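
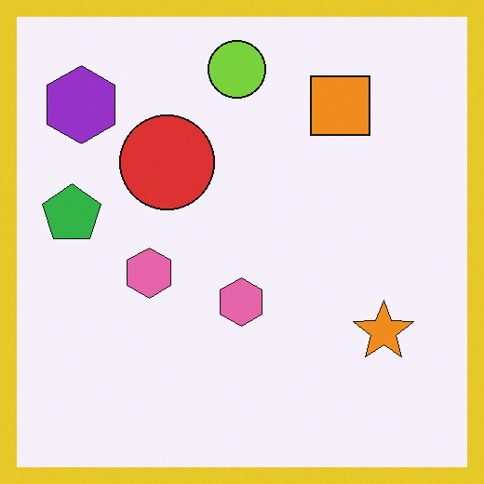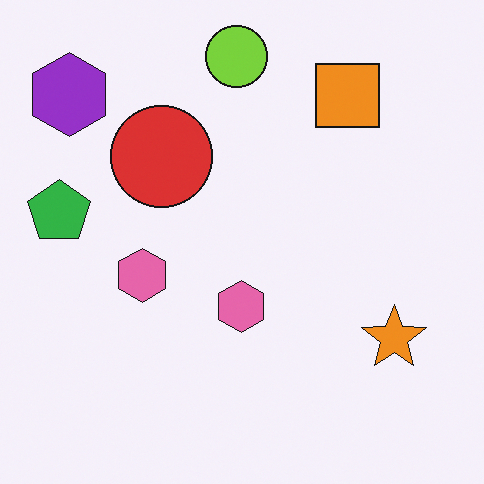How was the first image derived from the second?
The transformation is: framed with a yellow border.

A solid yellow frame runs around the edge of the first image, with the content slightly shrunk inside it.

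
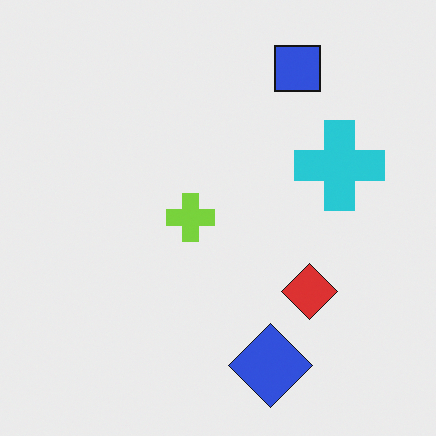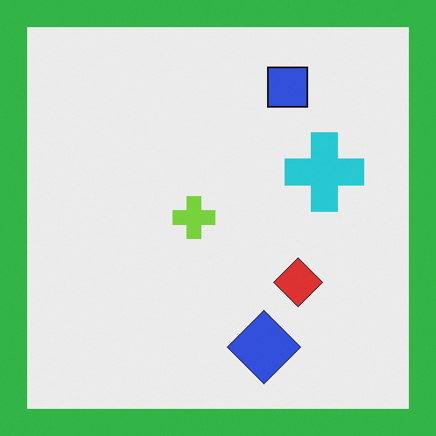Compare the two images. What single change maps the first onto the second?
It was framed with a green border.

A solid green frame runs around the edge of the second image, with the content slightly shrunk inside it.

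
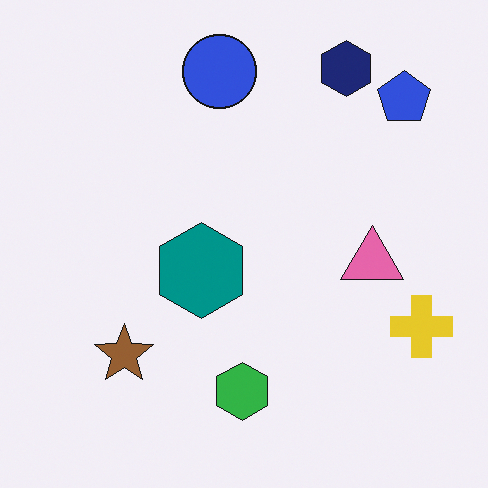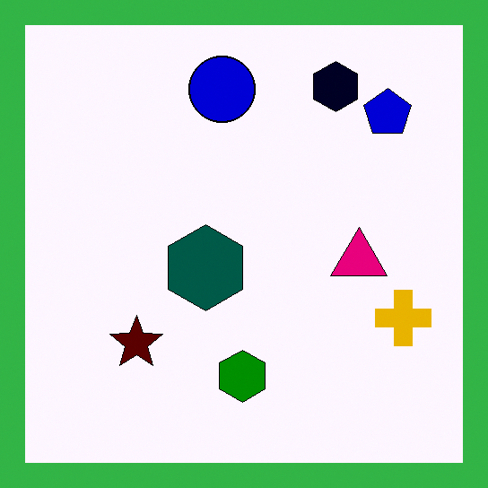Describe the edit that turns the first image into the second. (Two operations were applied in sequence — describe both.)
The transformation is: boosted in contrast, then framed with a green border.

Tones are pushed away from mid-grey across the whole image — a global contrast change. A solid green frame runs around the edge of the second image, with the content slightly shrunk inside it.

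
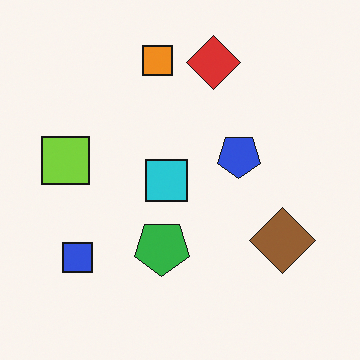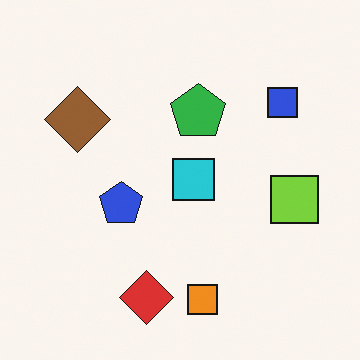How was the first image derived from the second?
This is the original image rotated 180°.

The blue square sits in the top-right of the second image and the bottom-left of the first — consistent with a whole-image 180° rotation.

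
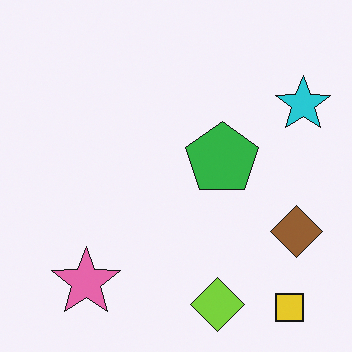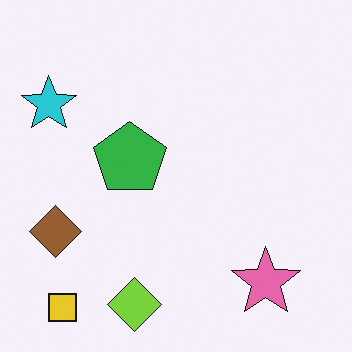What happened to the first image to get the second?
Flipped horizontally (left ↔ right).

The cyan star is in the top-right of the first image and the top-left of the second — shapes on opposite sides of the vertical midline have swapped in a mirror flip.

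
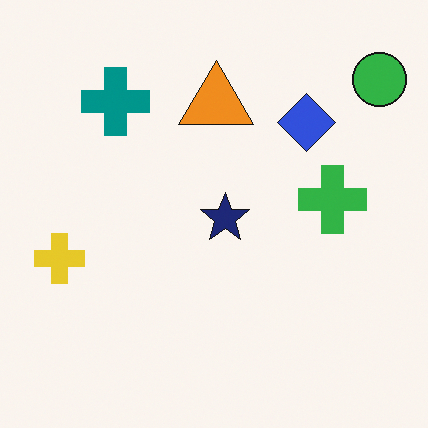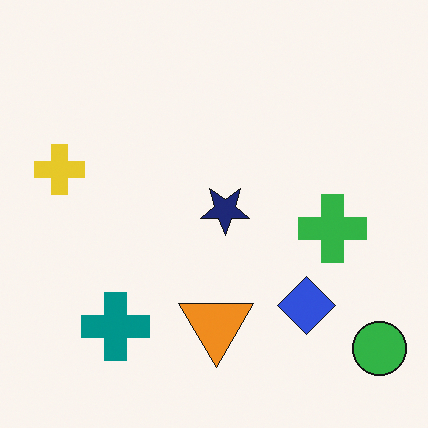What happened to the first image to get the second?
The transformation is: flipped vertically (top ↔ bottom).

The green circle is in the top-right of the first image and the bottom-right of the second — shapes on opposite sides of the horizontal midline have swapped in a mirror flip.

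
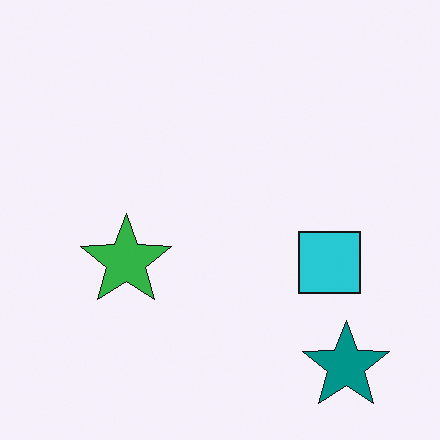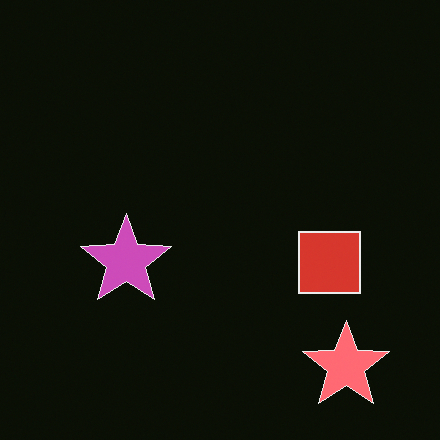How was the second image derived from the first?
The image was color-inverted (negative).

The light background has become dark and every shape's color is its complement — a photographic negative.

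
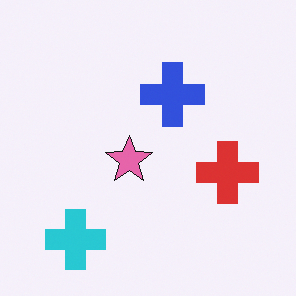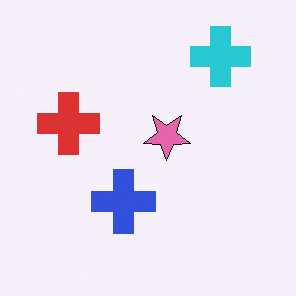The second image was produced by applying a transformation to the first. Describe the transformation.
It was rotated 180°.

The cyan cross sits in the bottom-left of the first image and the top-right of the second — consistent with a whole-image 180° rotation.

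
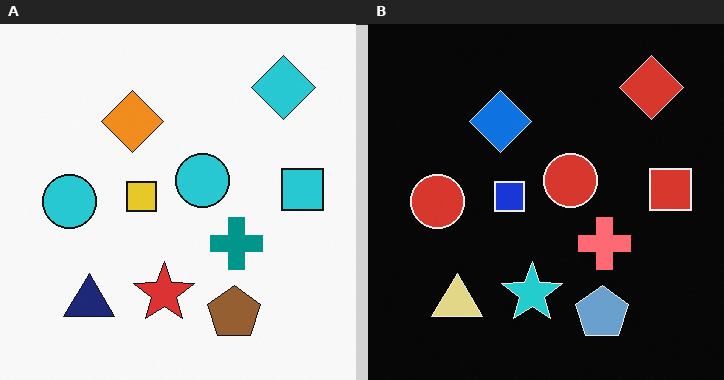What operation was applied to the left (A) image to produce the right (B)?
The right (B) image is the left (A) color-inverted (negative).

The light background has become dark and every shape's color is its complement — a photographic negative.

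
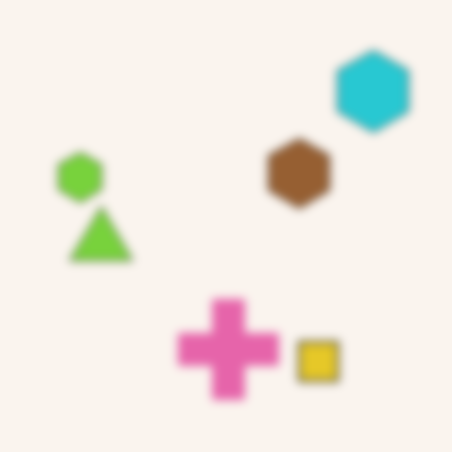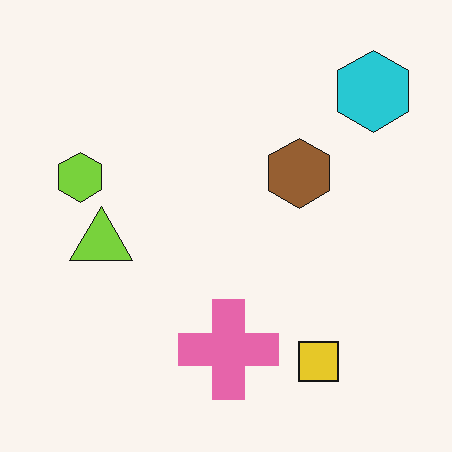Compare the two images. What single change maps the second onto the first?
The transformation is: moderately blurred.

Shape edges and outlines are uniformly softened across the whole image.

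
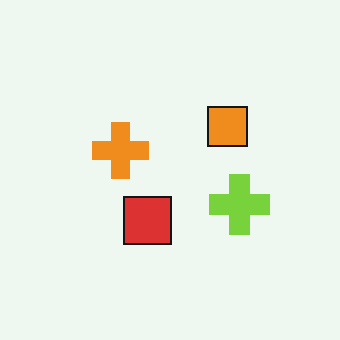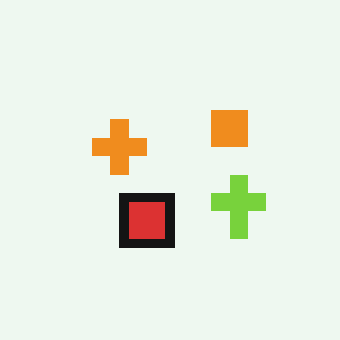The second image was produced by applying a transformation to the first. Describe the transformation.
Coarsely pixelated.

Shapes are reduced to large square blocks; fine edges and outlines are lost — a downscale-then-upscale (mosaic) effect.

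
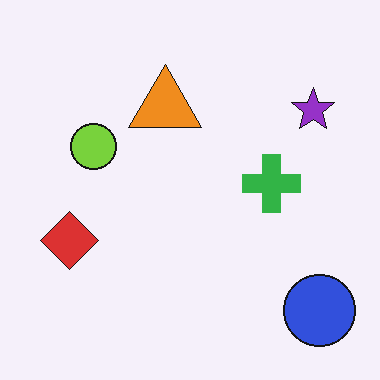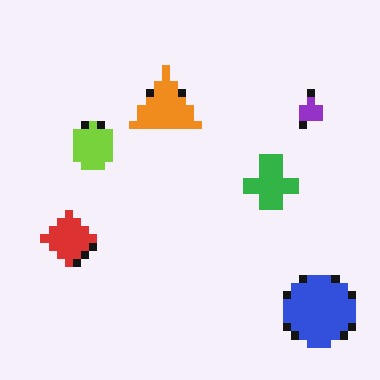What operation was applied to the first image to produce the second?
This is the original image pixelated into visible square blocks.

Shapes are reduced to large square blocks; fine edges and outlines are lost — a downscale-then-upscale (mosaic) effect.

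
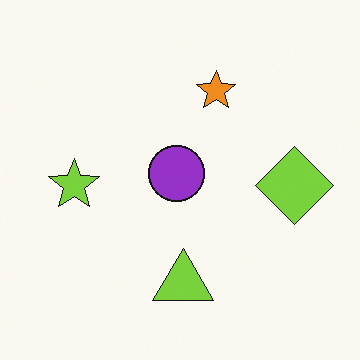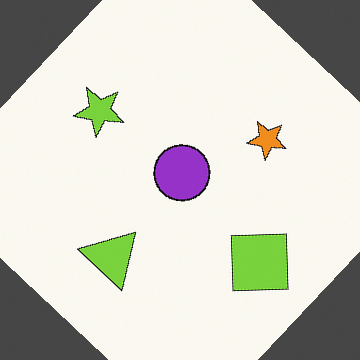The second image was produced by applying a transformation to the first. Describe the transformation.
The transformation is: rotated clockwise by a large amount — several tens of degrees.

Every shape is tilted by the same angle and the image corners show triangular fill wedges — a whole-image rotation by a non-right angle.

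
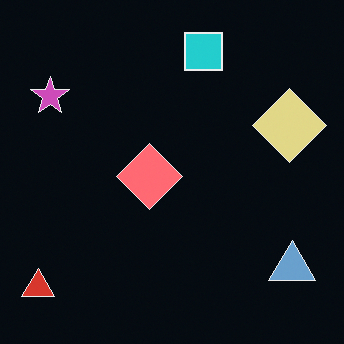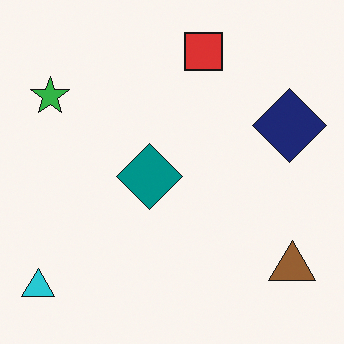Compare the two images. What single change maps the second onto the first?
This is the original image color-inverted (negative).

The light background has become dark and every shape's color is its complement — a photographic negative.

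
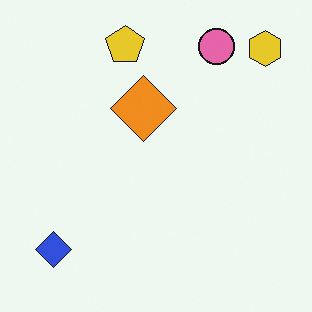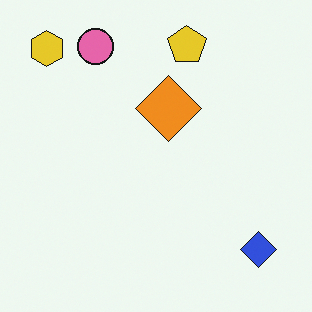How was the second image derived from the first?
The second image is the first flipped horizontally (left ↔ right).

The yellow hexagon is in the top-right of the first image and the top-left of the second — shapes on opposite sides of the vertical midline have swapped in a mirror flip.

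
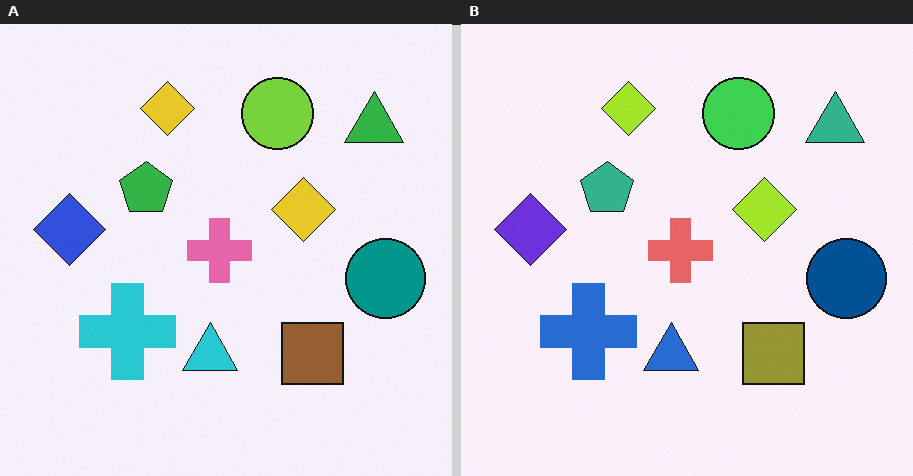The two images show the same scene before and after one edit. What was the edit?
Hue-shifted by a small amount.

Every shape's color has rotated by the same amount around the hue wheel — a uniform hue shift.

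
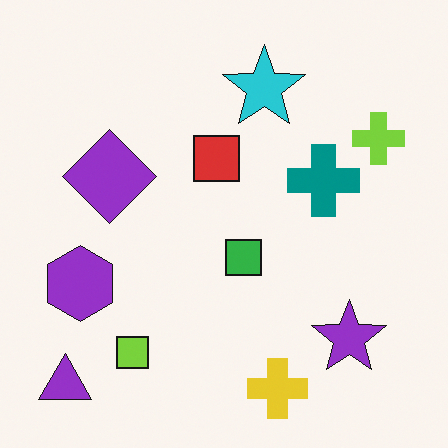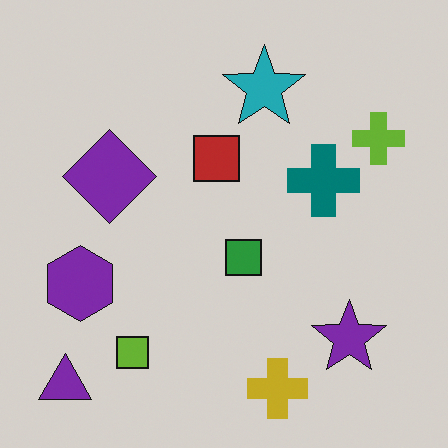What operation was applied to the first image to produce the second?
The second image is the first slightly darkened.

Every pixel — background and shapes alike — is uniformly darkened.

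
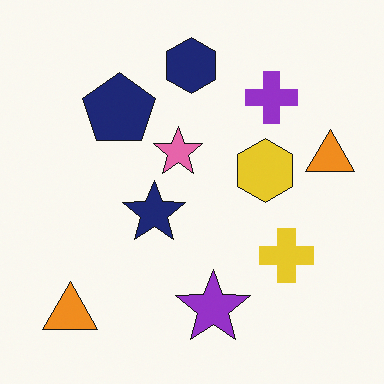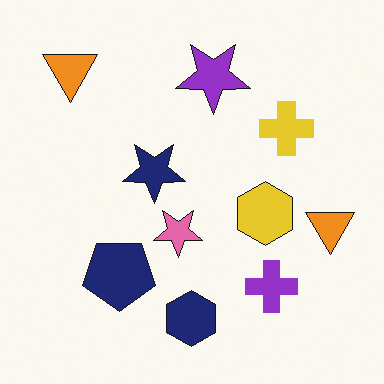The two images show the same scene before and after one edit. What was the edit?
The transformation is: flipped vertically (top ↔ bottom).

The navy hexagon is in the top of the first image and the bottom of the second — shapes on opposite sides of the horizontal midline have swapped in a mirror flip.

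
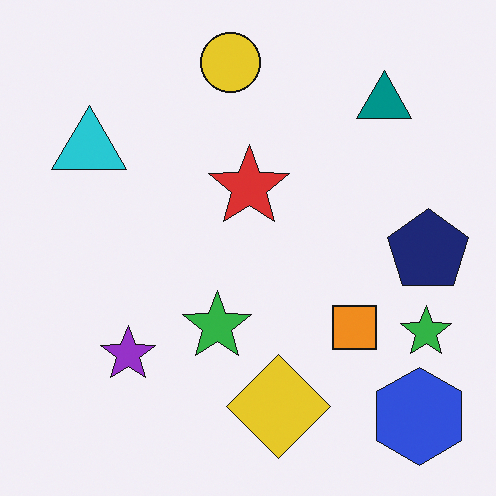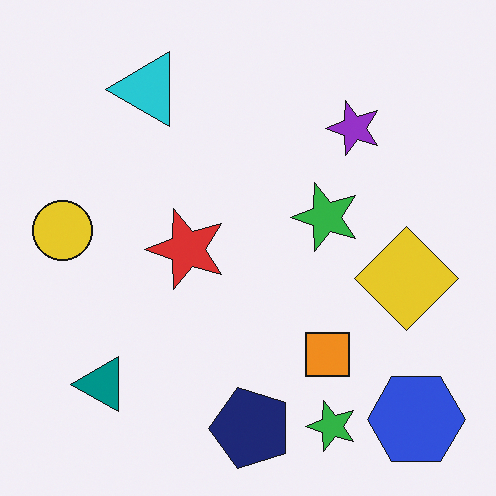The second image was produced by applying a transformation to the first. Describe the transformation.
Transposed (reflected across the top-left ↔ bottom-right diagonal).

Shapes have swapped their row and column positions — what was in the top-right is now in the bottom-left — a diagonal reflection.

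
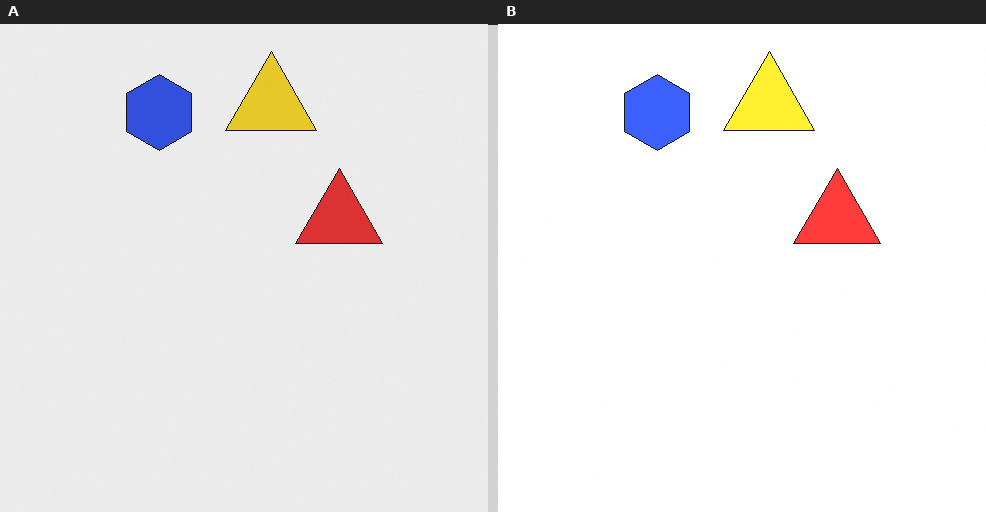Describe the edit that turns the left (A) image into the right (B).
The transformation is: slightly brightened.

Every pixel — background and shapes alike — is uniformly brightened.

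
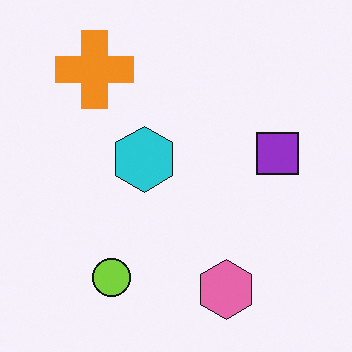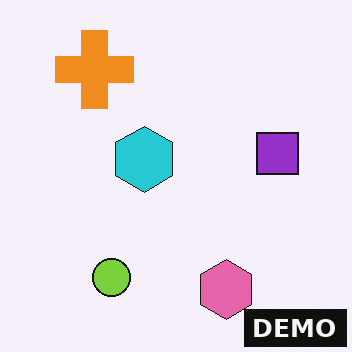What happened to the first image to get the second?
This is the original image watermarked with the text "DEMO" in the lower-right corner.

A dark label reading "DEMO" appears in the lower-right corner.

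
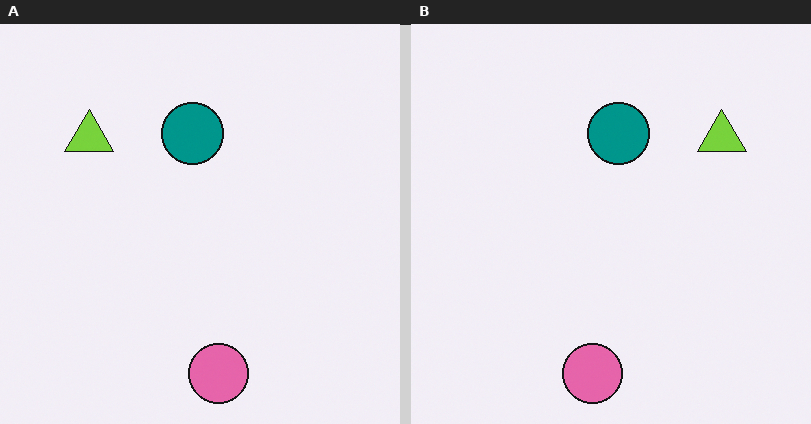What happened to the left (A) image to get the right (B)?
This is the original image flipped horizontally (left ↔ right).

The lime triangle is in the top-left of the left (A) image and the top-right of the right (B) — shapes on opposite sides of the vertical midline have swapped in a mirror flip.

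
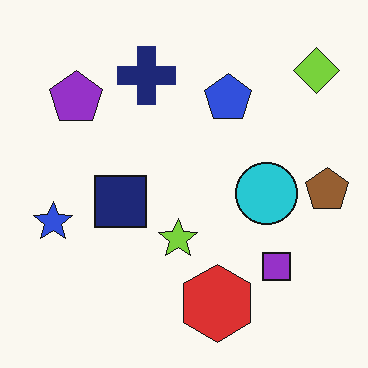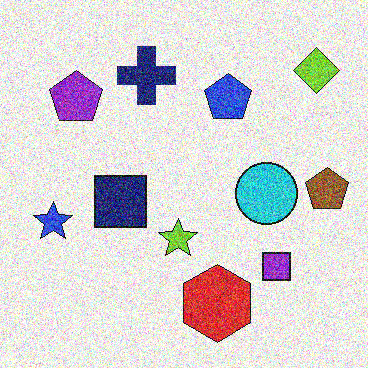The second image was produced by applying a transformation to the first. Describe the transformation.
The image was degraded with a thick layer of grain.

Random speckle covers the whole image, including the flat background.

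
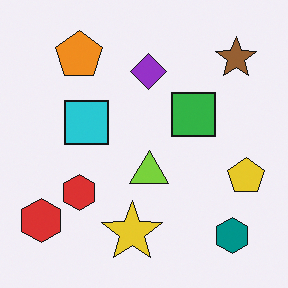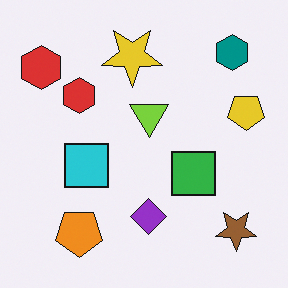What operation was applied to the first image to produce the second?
It was flipped vertically (top ↔ bottom).

The teal hexagon is in the bottom-right of the first image and the top-right of the second — shapes on opposite sides of the horizontal midline have swapped in a mirror flip.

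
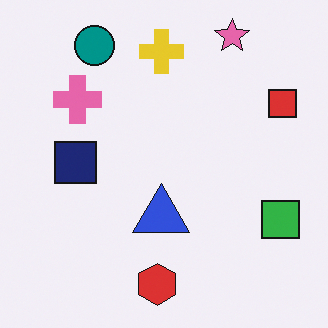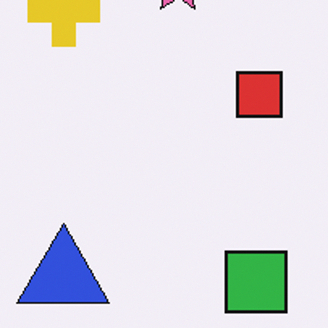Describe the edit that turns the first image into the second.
This is the original image cropped to a modestly smaller region and rescaled.

The visible shapes are larger and the field of view is narrower; shapes near the original edges may be partly or wholly outside the frame — a crop-and-rescale.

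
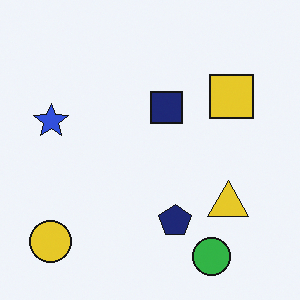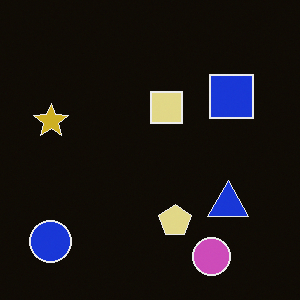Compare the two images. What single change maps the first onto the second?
The second image is the first color-inverted (negative).

The light background has become dark and every shape's color is its complement — a photographic negative.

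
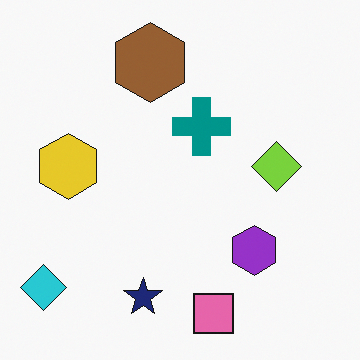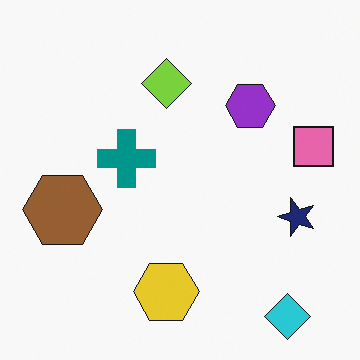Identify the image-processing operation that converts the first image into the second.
This is the original image rotated 90° counter-clockwise.

The cyan diamond sits in the bottom-left of the first image and the bottom-right of the second — consistent with a whole-image 90° counter-clockwise rotation.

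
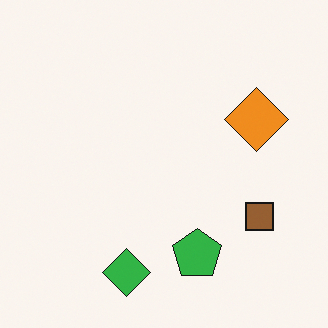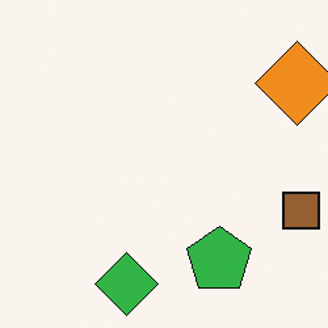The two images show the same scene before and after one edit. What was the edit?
The second image is the first cropped to a modestly smaller region and rescaled.

The visible shapes are larger and the field of view is narrower; shapes near the original edges may be partly or wholly outside the frame — a crop-and-rescale.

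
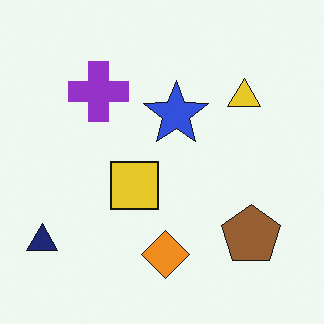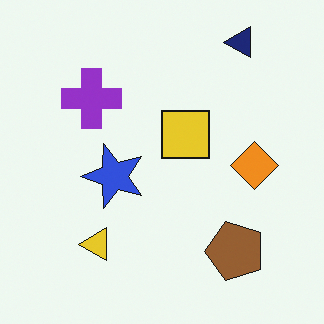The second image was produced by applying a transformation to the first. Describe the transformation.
This is the original image transposed (reflected across the top-left ↔ bottom-right diagonal).

Shapes have swapped their row and column positions — what was in the top-right is now in the bottom-left — a diagonal reflection.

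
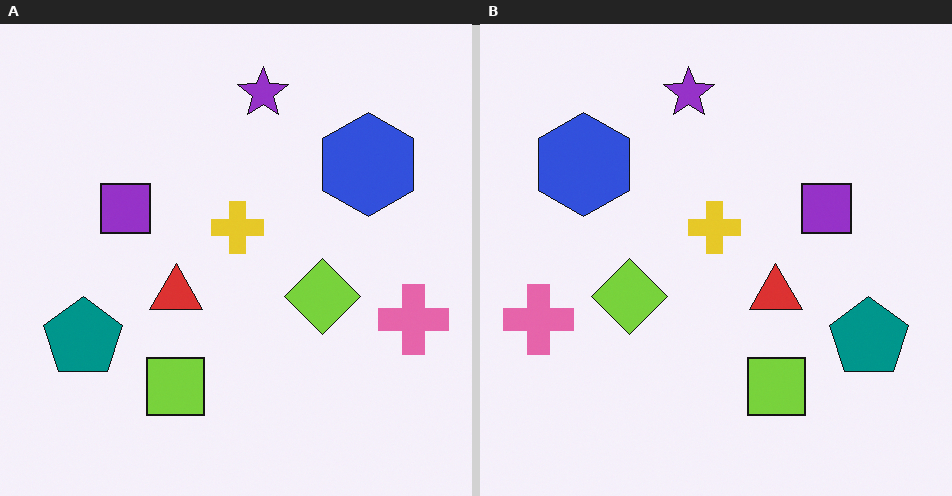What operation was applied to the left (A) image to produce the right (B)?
The right (B) image is the left (A) flipped horizontally (left ↔ right).

The pink cross is in the right of the left (A) image and the left of the right (B) — shapes on opposite sides of the vertical midline have swapped in a mirror flip.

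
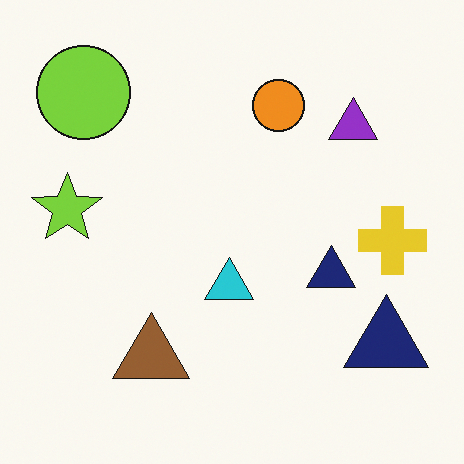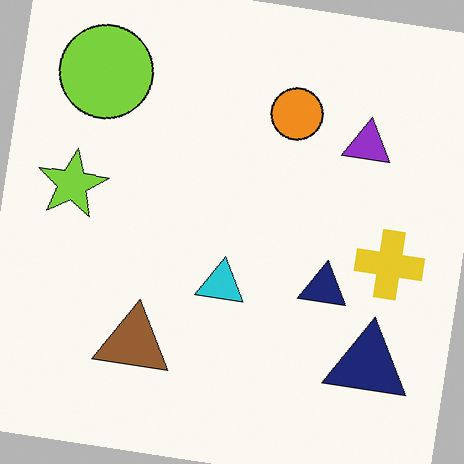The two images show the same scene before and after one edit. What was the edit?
The transformation is: rotated clockwise by a slight angle.

Every shape is tilted by the same angle and the image corners show triangular fill wedges — a whole-image rotation by a non-right angle.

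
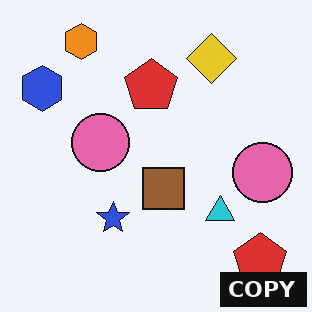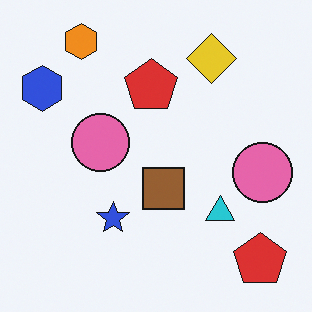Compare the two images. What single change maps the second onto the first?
This is the original image watermarked with the text "COPY" in the lower-right corner.

A dark label reading "COPY" appears in the lower-right corner.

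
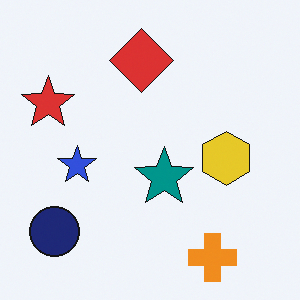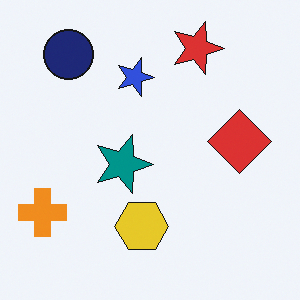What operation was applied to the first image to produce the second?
Rotated 90° clockwise.

The navy circle sits in the bottom-left of the first image and the top-left of the second — consistent with a whole-image 90° clockwise rotation.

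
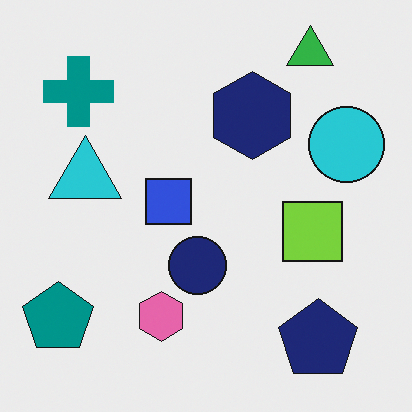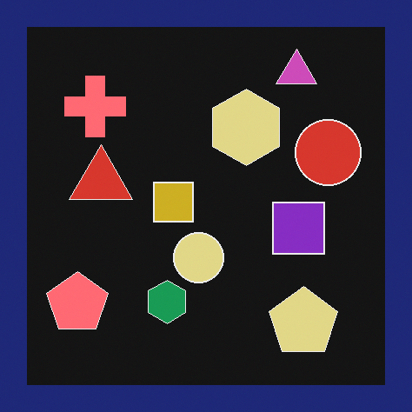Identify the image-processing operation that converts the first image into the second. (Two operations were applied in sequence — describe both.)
This is the original image color-inverted (negative), then framed with a navy border.

The light background has become dark and every shape's color is its complement — a photographic negative. A solid navy frame runs around the edge of the second image, with the content slightly shrunk inside it.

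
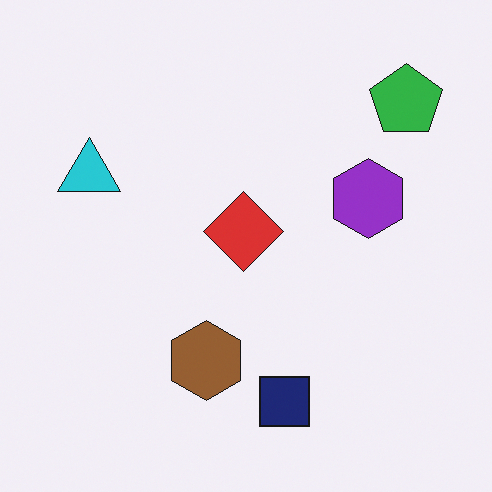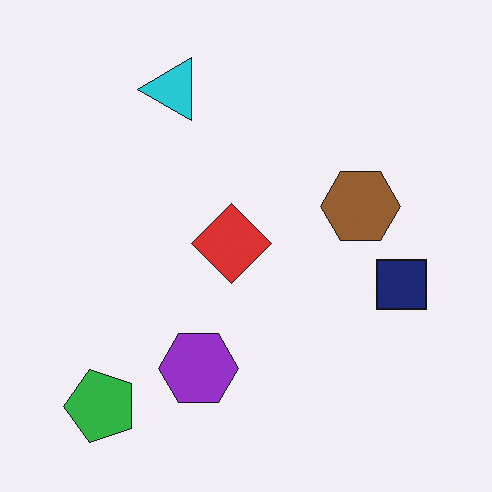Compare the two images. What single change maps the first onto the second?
The second image is the first transposed (reflected across the top-left ↔ bottom-right diagonal).

Shapes have swapped their row and column positions — what was in the top-right is now in the bottom-left — a diagonal reflection.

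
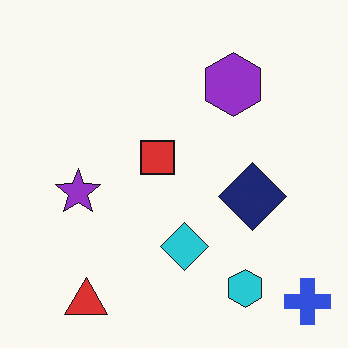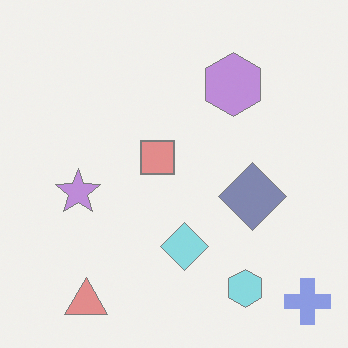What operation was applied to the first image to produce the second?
Washed out (contrast reduced).

Tones are pushed toward mid-grey across the whole image — a global contrast change.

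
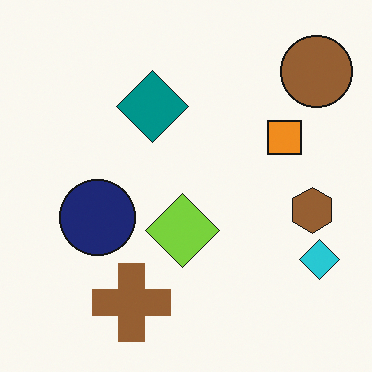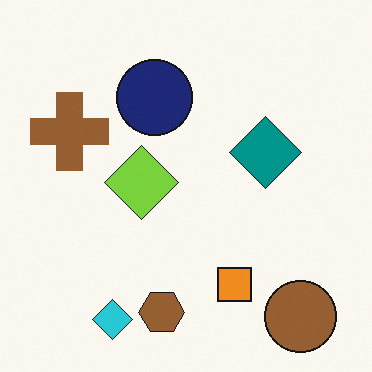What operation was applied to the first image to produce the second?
This is the original image rotated 90° clockwise.

The brown circle sits in the top-right of the first image and the bottom-right of the second — consistent with a whole-image 90° clockwise rotation.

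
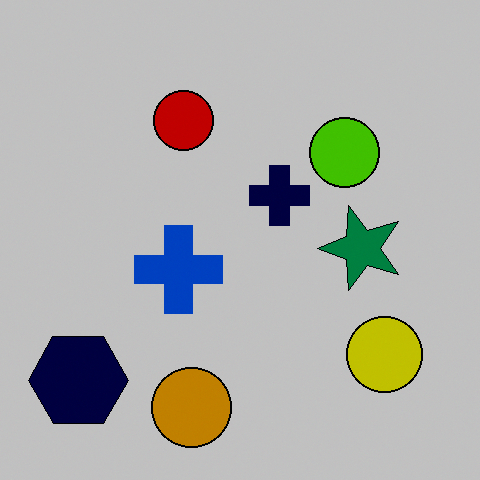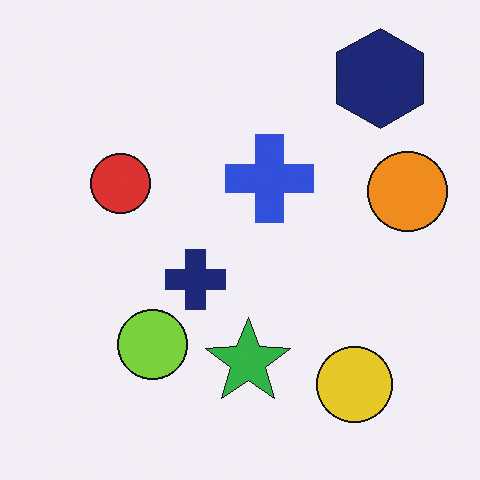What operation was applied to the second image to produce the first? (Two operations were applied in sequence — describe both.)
It was aggressively posterized, then transposed (reflected across the top-left ↔ bottom-right diagonal).

Each flat color has snapped to a coarser quantized level — most visibly, the near-white background has dropped to a flat grey. Shapes have swapped their row and column positions — what was in the top-right is now in the bottom-left — a diagonal reflection.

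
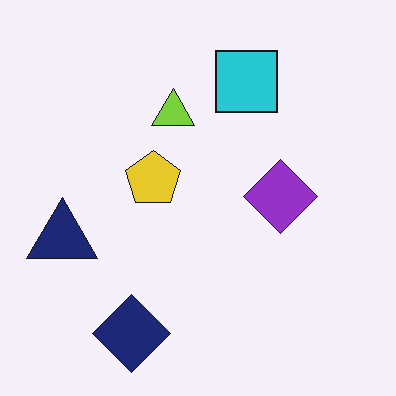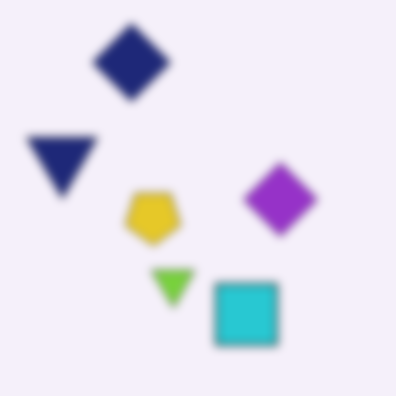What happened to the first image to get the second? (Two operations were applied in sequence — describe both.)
The image was flipped vertically (top ↔ bottom), then noticeably gaussian-blurred.

The navy diamond is in the bottom-left of the first image and the top-left of the second — shapes on opposite sides of the horizontal midline have swapped in a mirror flip. Shape edges and outlines are uniformly softened across the whole image.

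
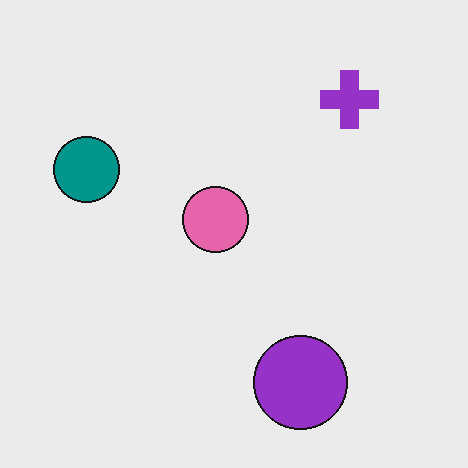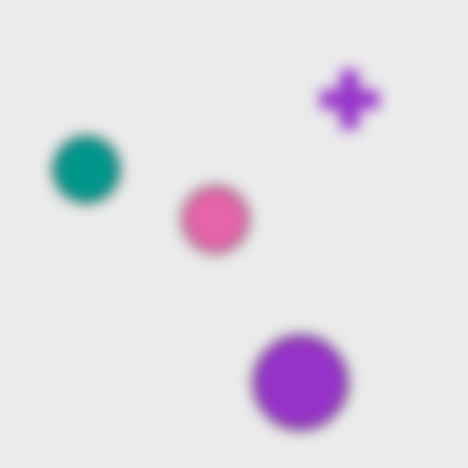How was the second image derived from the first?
The second image is the first heavily blurred.

Shape edges and outlines are uniformly softened across the whole image.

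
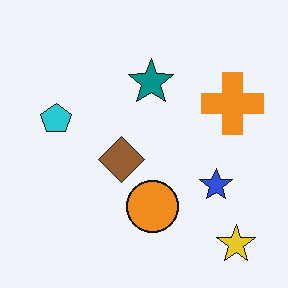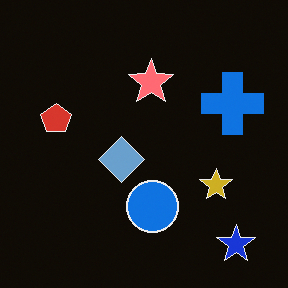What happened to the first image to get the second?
The second image is the first color-inverted (negative).

The light background has become dark and every shape's color is its complement — a photographic negative.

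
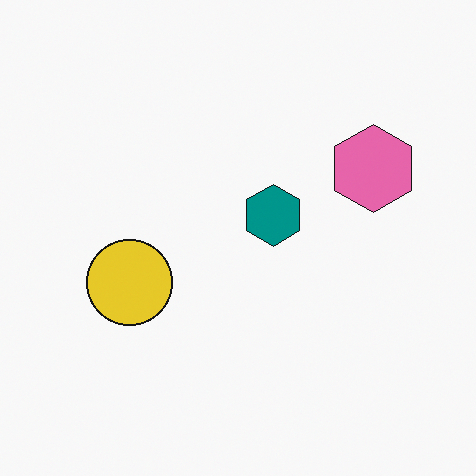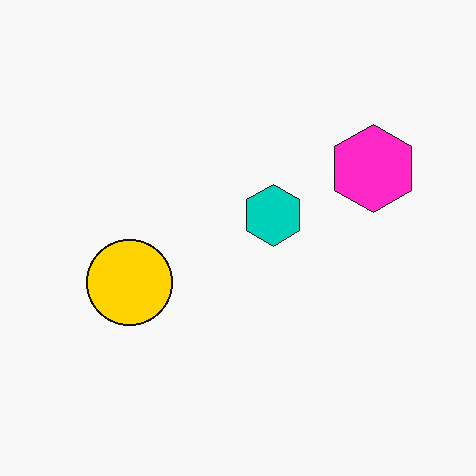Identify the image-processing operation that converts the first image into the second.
Heavily oversaturated.

All colors are more vivid — a global saturation change.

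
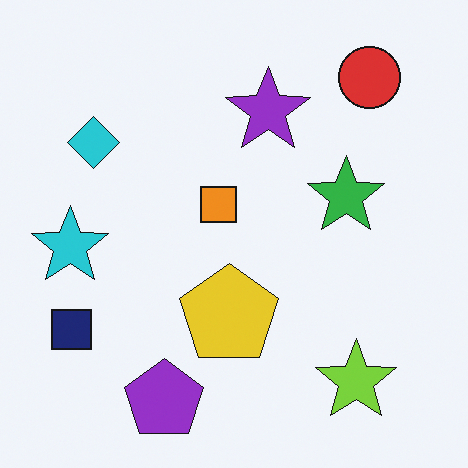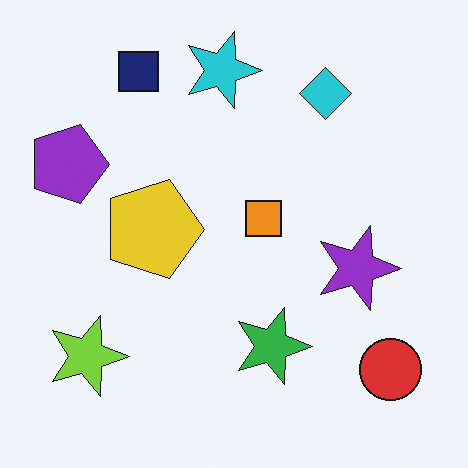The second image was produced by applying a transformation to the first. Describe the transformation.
The transformation is: rotated 90° clockwise.

The red circle sits in the top-right of the first image and the bottom-right of the second — consistent with a whole-image 90° clockwise rotation.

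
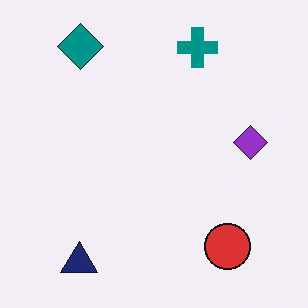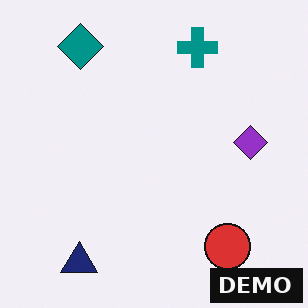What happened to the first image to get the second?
This is the original image watermarked with the text "DEMO" in the lower-right corner.

A dark label reading "DEMO" appears in the lower-right corner.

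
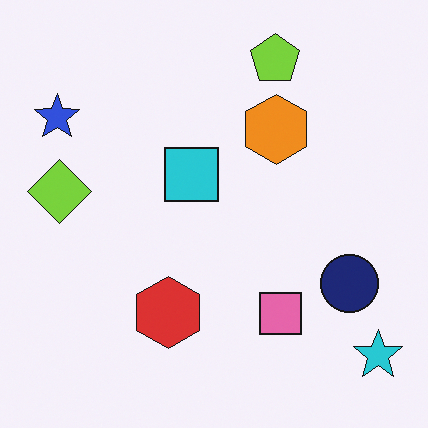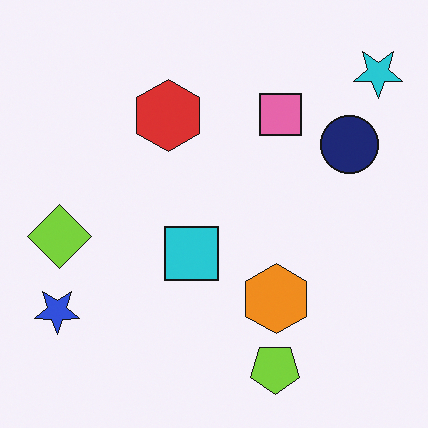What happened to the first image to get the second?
This is the original image flipped vertically (top ↔ bottom).

The lime pentagon is in the top of the first image and the bottom of the second — shapes on opposite sides of the horizontal midline have swapped in a mirror flip.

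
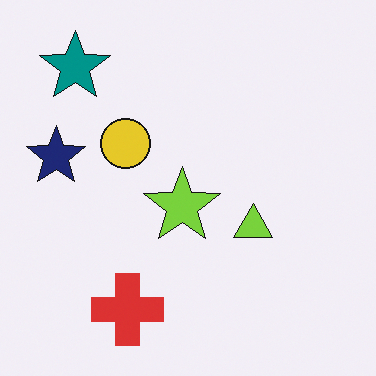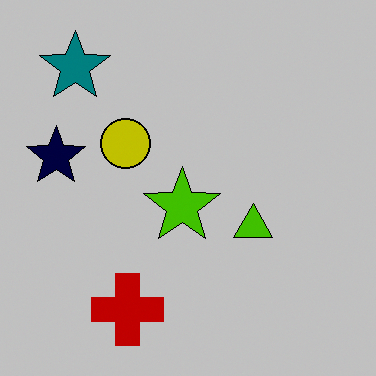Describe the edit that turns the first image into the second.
This is the original image heavily posterized to just a handful of flat colors.

Each flat color has snapped to a coarser quantized level — most visibly, the near-white background has dropped to a flat grey.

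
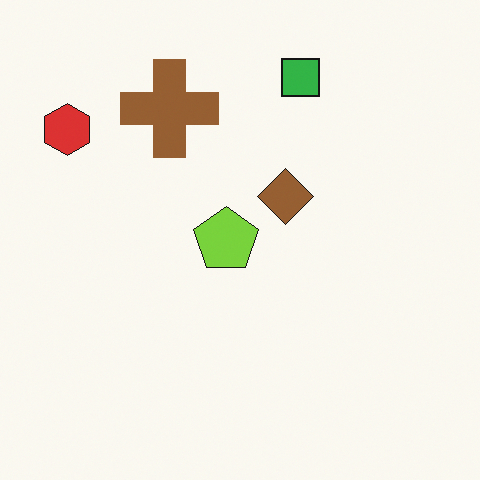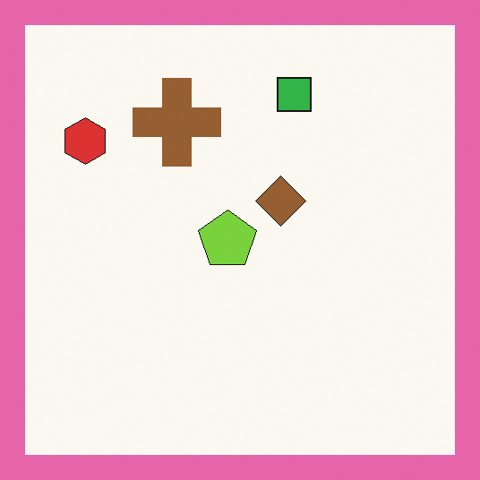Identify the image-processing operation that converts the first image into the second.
The transformation is: framed with a pink border.

A solid pink frame runs around the edge of the second image, with the content slightly shrunk inside it.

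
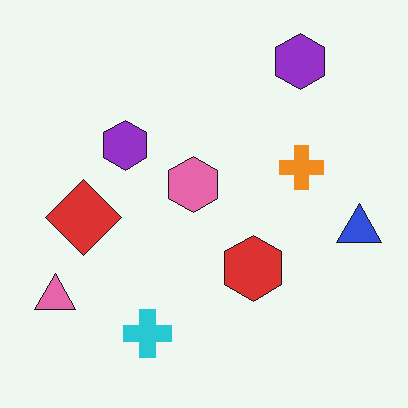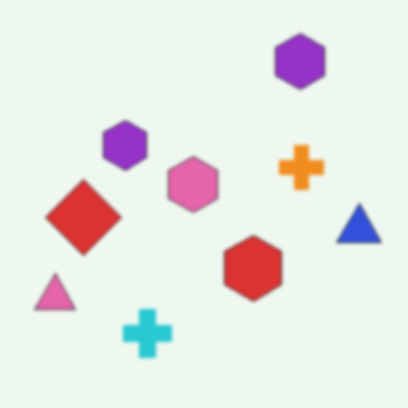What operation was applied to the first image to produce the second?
It was lightly blurred.

Shape edges and outlines are uniformly softened across the whole image.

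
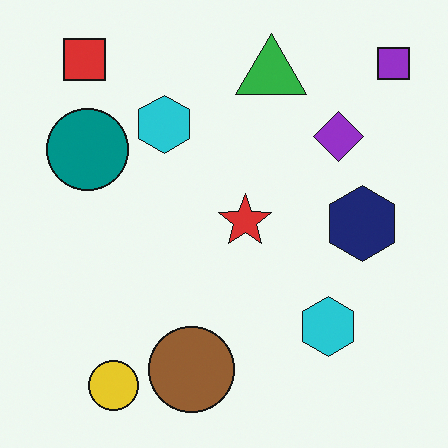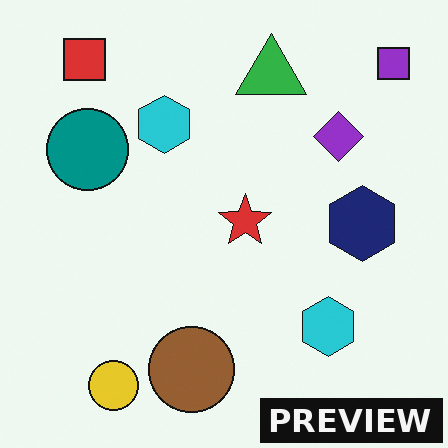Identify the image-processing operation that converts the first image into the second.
The transformation is: watermarked with the text "PREVIEW" in the lower-right corner.

A dark label reading "PREVIEW" appears in the lower-right corner.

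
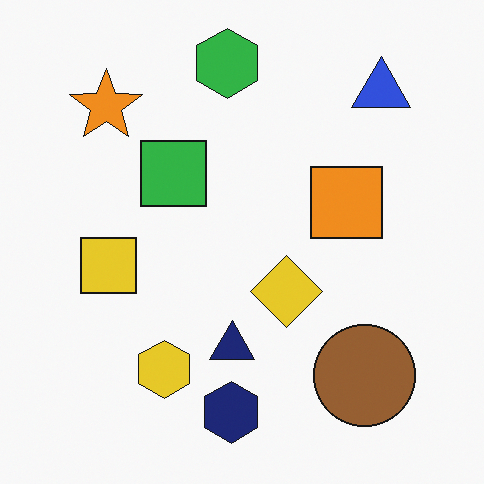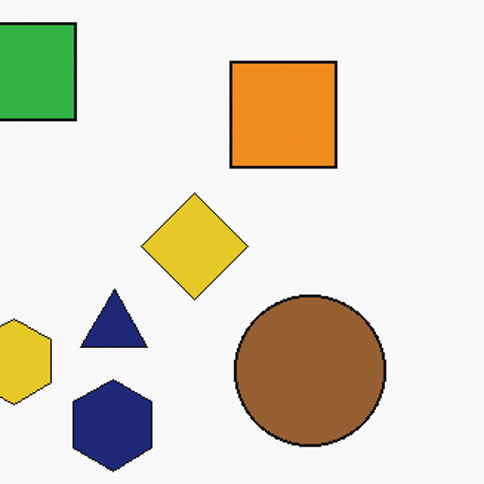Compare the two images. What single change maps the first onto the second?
The image was cropped slightly and scaled back up.

The visible shapes are larger and the field of view is narrower; shapes near the original edges may be partly or wholly outside the frame — a crop-and-rescale.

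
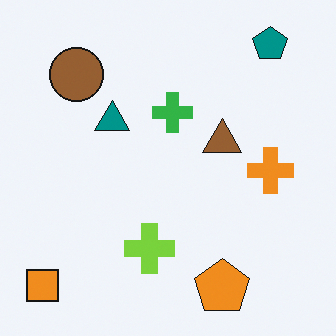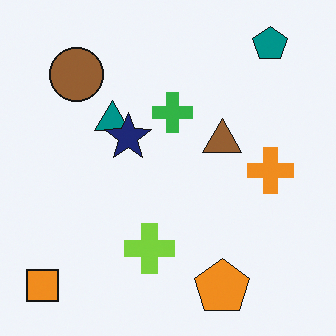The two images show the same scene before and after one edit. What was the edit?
This is the original image overlaid with an additional navy star.

A navy star appears in the second image that is absent from the first.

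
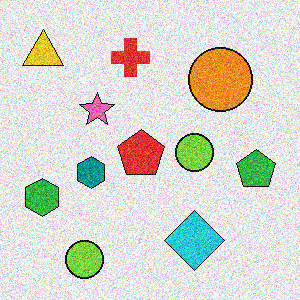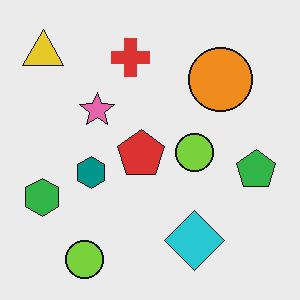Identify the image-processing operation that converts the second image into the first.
It was degraded with strong gaussian noise.

Random speckle covers the whole image, including the flat background.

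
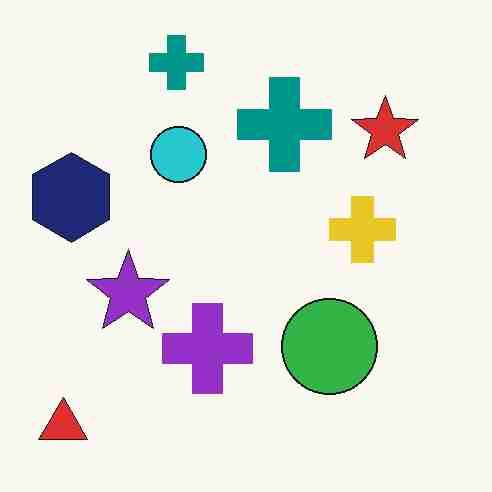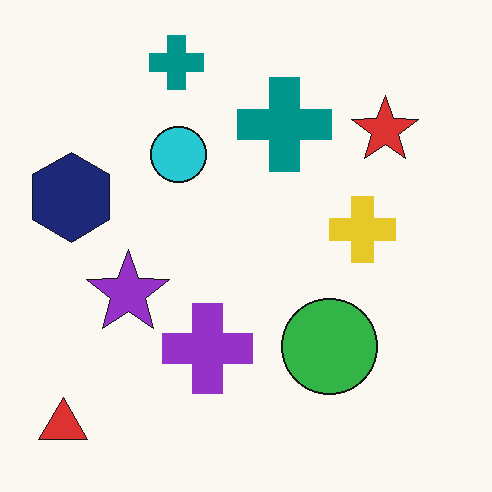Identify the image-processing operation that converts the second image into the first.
Heavily JPEG-compressed with obvious blocking artifacts.

Blocky 8×8 compression artifacts appear around shape edges and the flat background shows ringing — characteristic JPEG degradation.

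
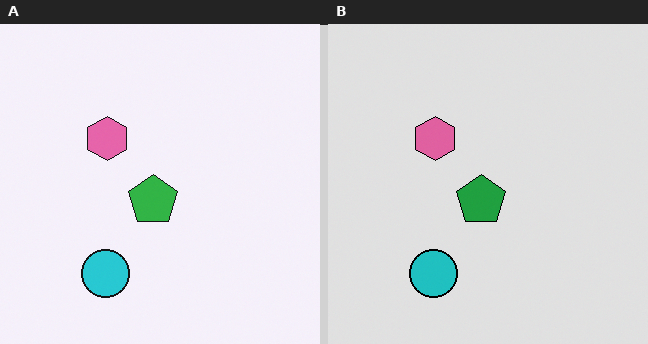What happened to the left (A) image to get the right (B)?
The transformation is: posterized to a reduced palette.

Each flat color has snapped to a coarser quantized level — most visibly, the near-white background has dropped to a flat grey.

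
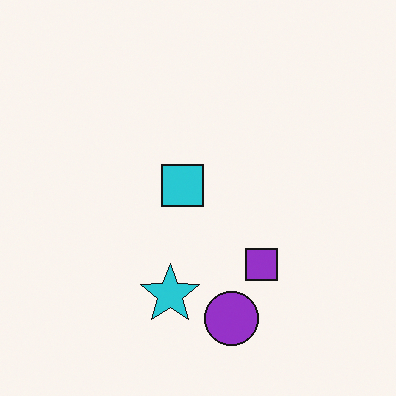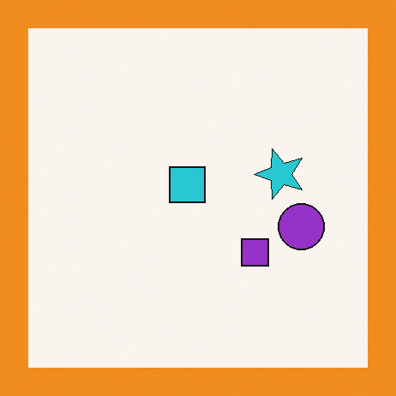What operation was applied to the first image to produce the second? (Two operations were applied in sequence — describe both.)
The image was transposed (reflected across the top-left ↔ bottom-right diagonal), then framed with a orange border.

Shapes have swapped their row and column positions — what was in the top-right is now in the bottom-left — a diagonal reflection. A solid orange frame runs around the edge of the second image, with the content slightly shrunk inside it.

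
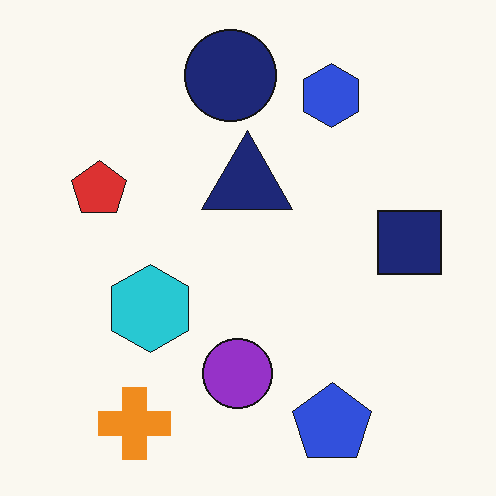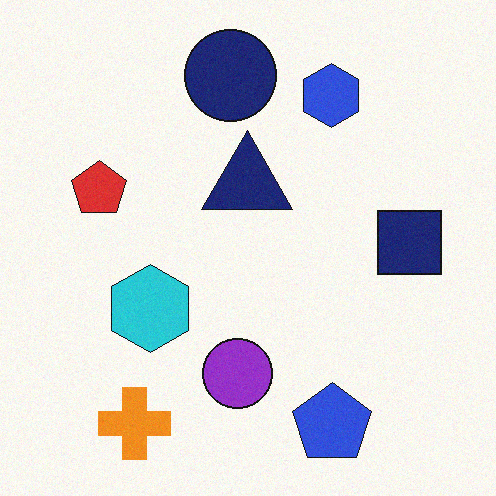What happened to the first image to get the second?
The transformation is: degraded with subtle gaussian noise.

Random speckle covers the whole image, including the flat background.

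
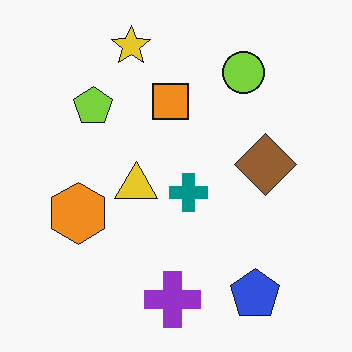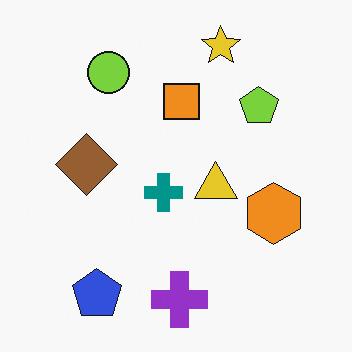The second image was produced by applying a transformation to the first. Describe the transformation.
The second image is the first flipped horizontally (left ↔ right).

The orange hexagon is in the left of the first image and the right of the second — shapes on opposite sides of the vertical midline have swapped in a mirror flip.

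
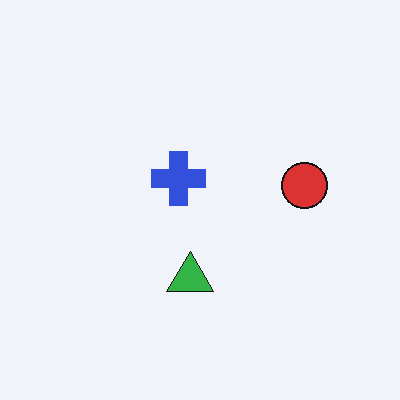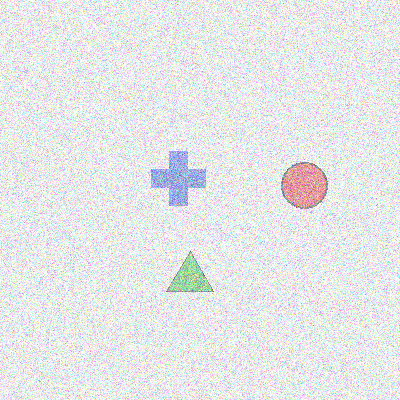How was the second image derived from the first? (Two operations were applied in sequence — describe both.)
This is the original image washed out (contrast reduced), then degraded with strong gaussian noise.

Tones are pushed toward mid-grey across the whole image — a global contrast change. Random speckle covers the whole image, including the flat background.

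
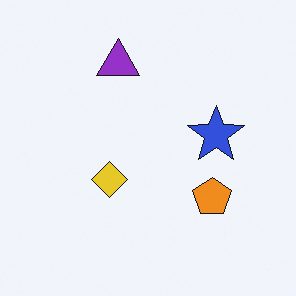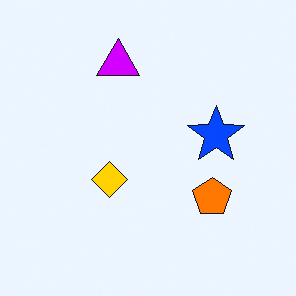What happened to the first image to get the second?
This is the original image heavily oversaturated.

All colors are more vivid — a global saturation change.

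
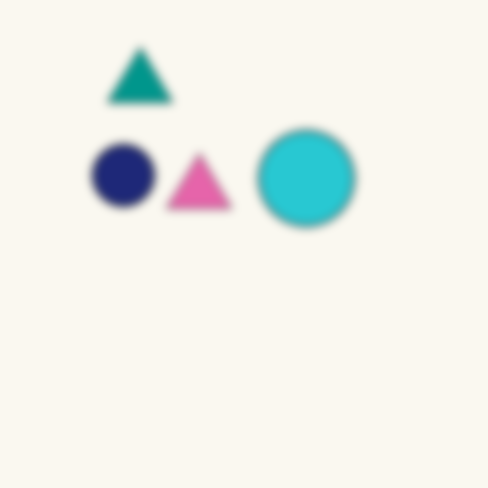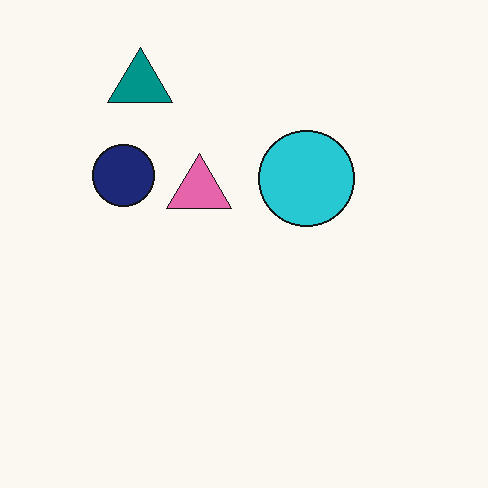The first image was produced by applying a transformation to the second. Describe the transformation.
The first image is the second noticeably gaussian-blurred.

Shape edges and outlines are uniformly softened across the whole image.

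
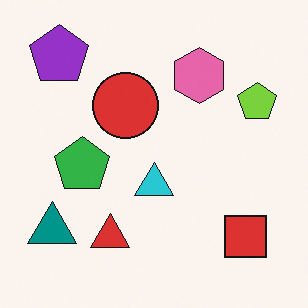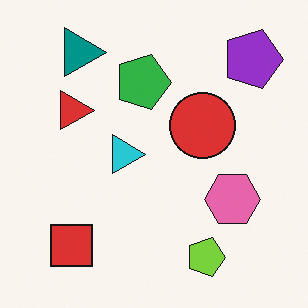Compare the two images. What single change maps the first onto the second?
It was rotated 90° clockwise.

The purple pentagon sits in the top-left of the first image and the top-right of the second — consistent with a whole-image 90° clockwise rotation.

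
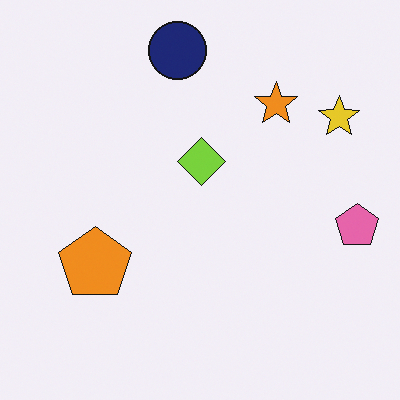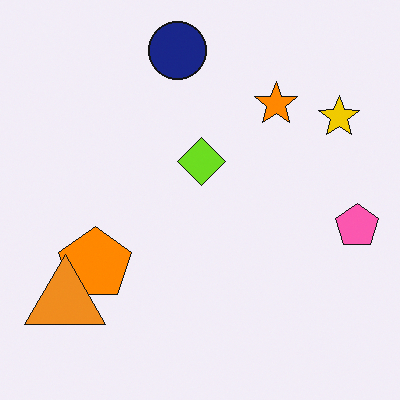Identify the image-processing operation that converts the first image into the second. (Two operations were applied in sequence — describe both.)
It was slightly oversaturated, then overlaid with an additional orange triangle.

All colors are more vivid — a global saturation change. An orange triangle appears in the second image that is absent from the first.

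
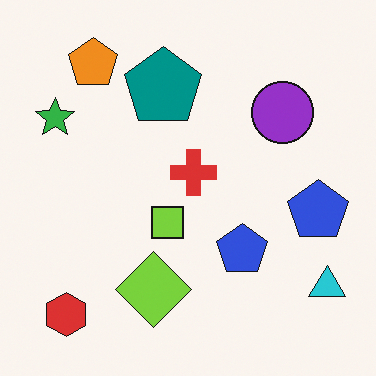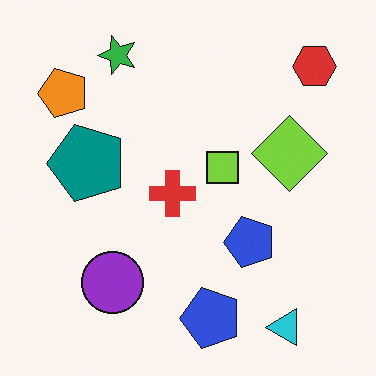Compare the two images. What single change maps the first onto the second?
The image was transposed (reflected across the top-left ↔ bottom-right diagonal).

Shapes have swapped their row and column positions — what was in the top-right is now in the bottom-left — a diagonal reflection.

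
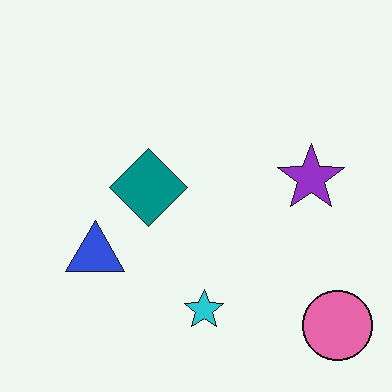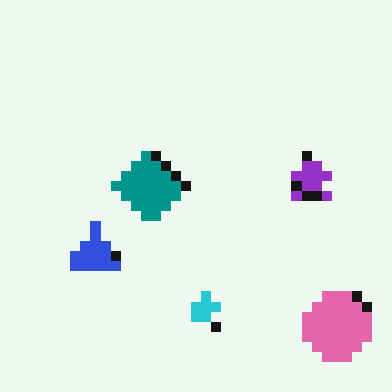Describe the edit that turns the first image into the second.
The image was coarsely pixelated.

Shapes are reduced to large square blocks; fine edges and outlines are lost — a downscale-then-upscale (mosaic) effect.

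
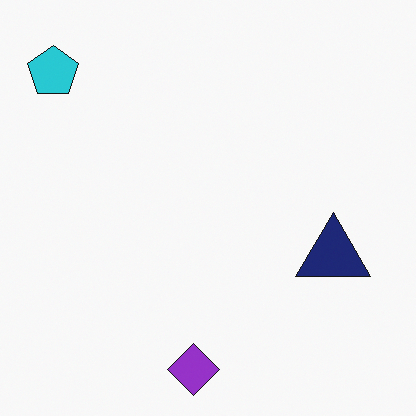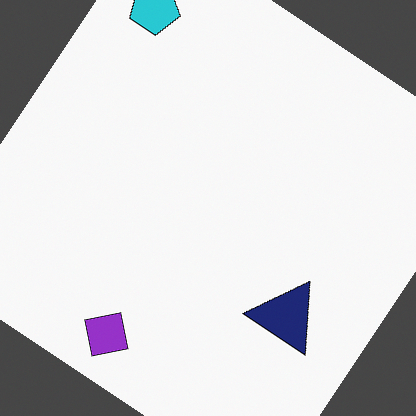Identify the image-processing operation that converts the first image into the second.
The transformation is: rotated clockwise by a large amount — several tens of degrees.

Every shape is tilted by the same angle and the image corners show triangular fill wedges — a whole-image rotation by a non-right angle.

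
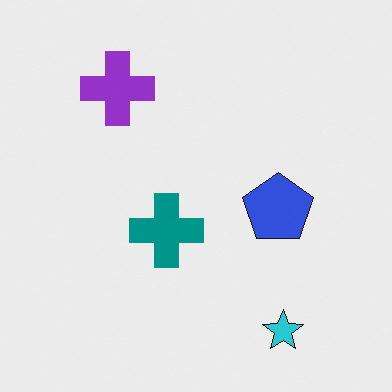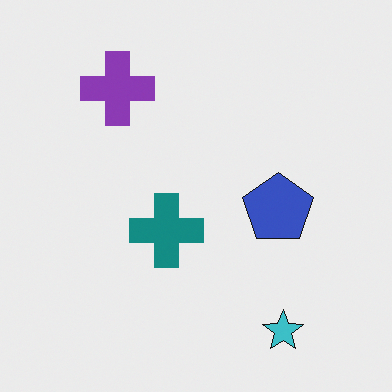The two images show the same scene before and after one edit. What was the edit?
The second image is the first slightly desaturated.

All colors are more muted and greyish — a global saturation change.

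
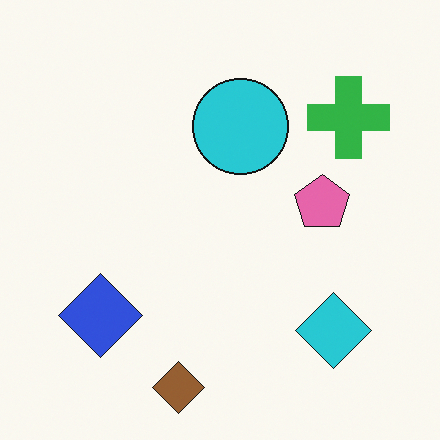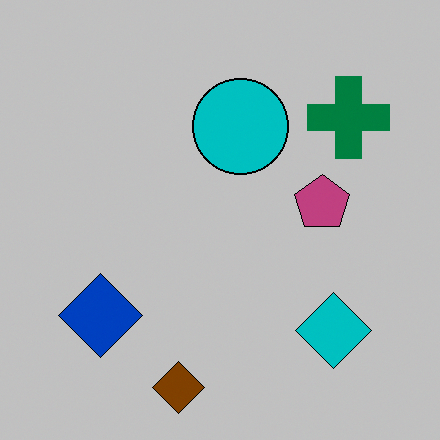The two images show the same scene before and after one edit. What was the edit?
Heavily posterized to just a handful of flat colors.

Each flat color has snapped to a coarser quantized level — most visibly, the near-white background has dropped to a flat grey.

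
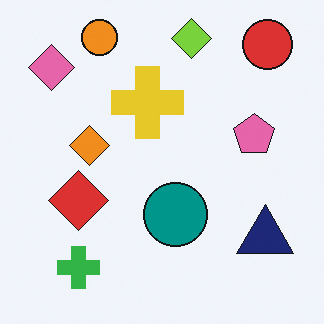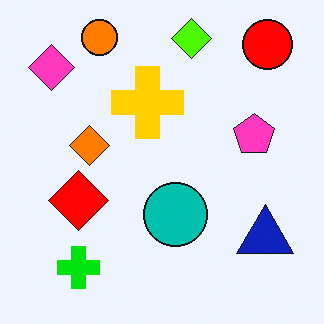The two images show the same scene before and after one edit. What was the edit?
The second image is the first made much more vivid (saturation change).

All colors are more vivid — a global saturation change.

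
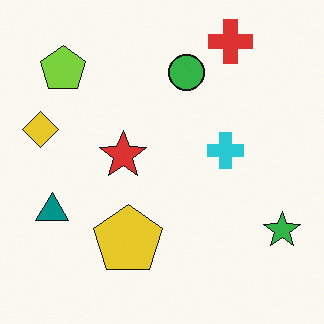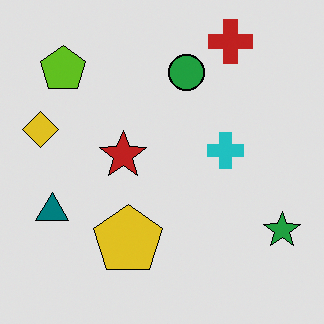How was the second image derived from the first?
This is the original image posterized to a reduced palette.

Each flat color has snapped to a coarser quantized level — most visibly, the near-white background has dropped to a flat grey.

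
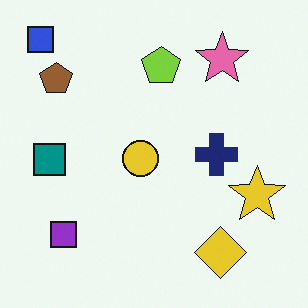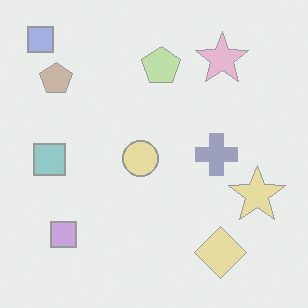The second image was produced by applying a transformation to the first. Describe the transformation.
The second image is the first washed out (contrast reduced).

Tones are pushed toward mid-grey across the whole image — a global contrast change.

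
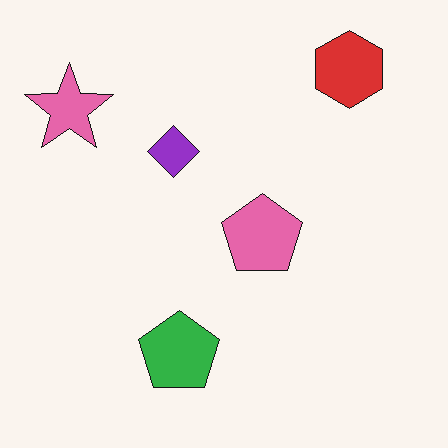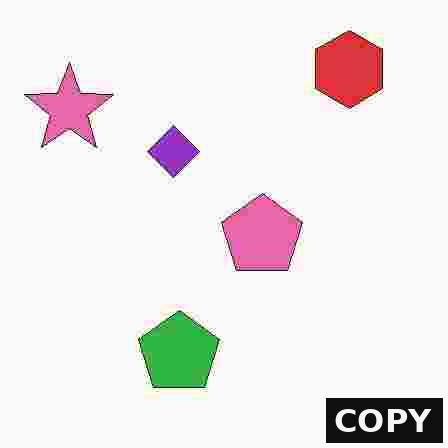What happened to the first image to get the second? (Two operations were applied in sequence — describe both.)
The image was heavily JPEG-compressed with obvious blocking artifacts, then watermarked with the text "COPY" in the lower-right corner.

Blocky 8×8 compression artifacts appear around shape edges and the flat background shows ringing — characteristic JPEG degradation. A dark label reading "COPY" appears in the lower-right corner.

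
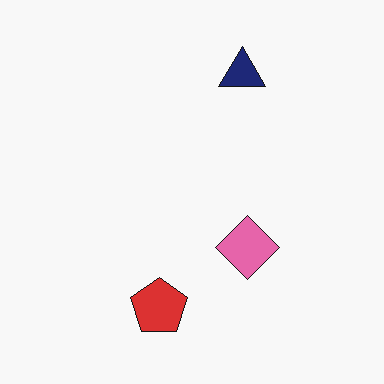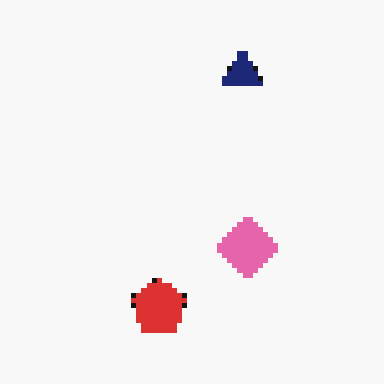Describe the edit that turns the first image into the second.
The transformation is: mildly pixelated.

Shapes are reduced to large square blocks; fine edges and outlines are lost — a downscale-then-upscale (mosaic) effect.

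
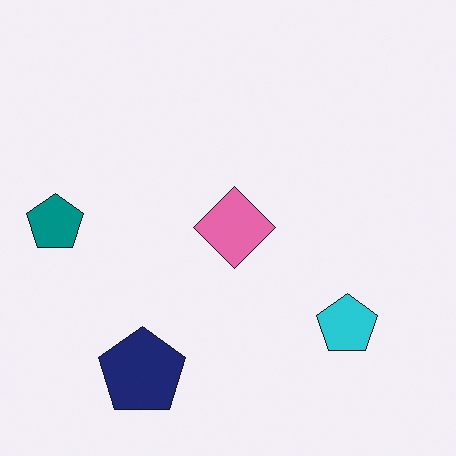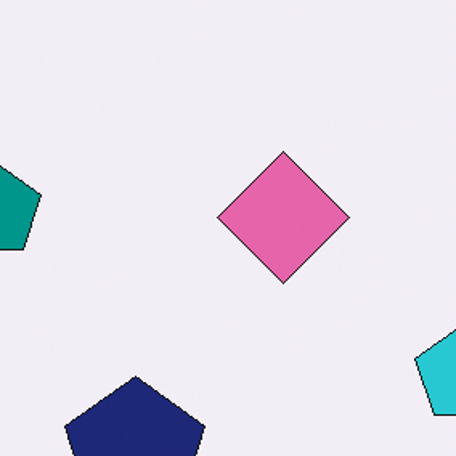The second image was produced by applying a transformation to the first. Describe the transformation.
The second image is the first cropped to a modestly smaller region and rescaled.

The visible shapes are larger and the field of view is narrower; shapes near the original edges may be partly or wholly outside the frame — a crop-and-rescale.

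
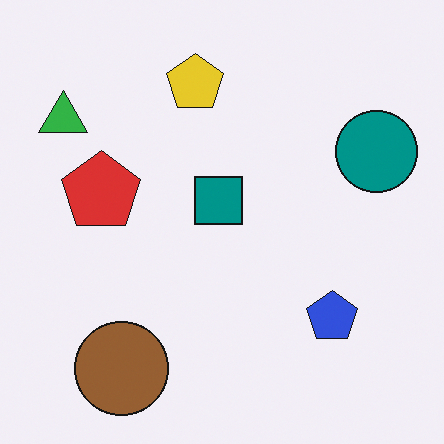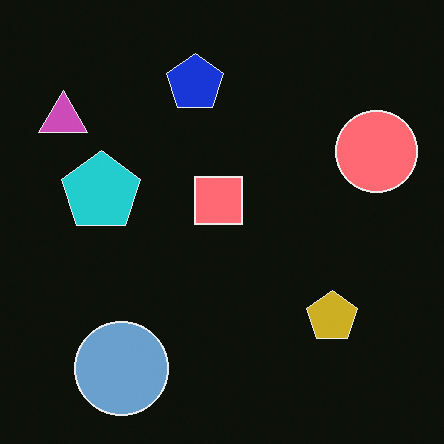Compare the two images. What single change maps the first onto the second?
The image was color-inverted (negative).

The light background has become dark and every shape's color is its complement — a photographic negative.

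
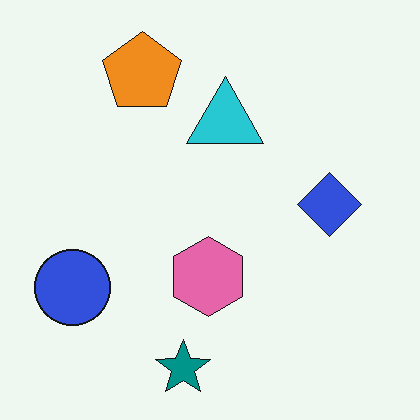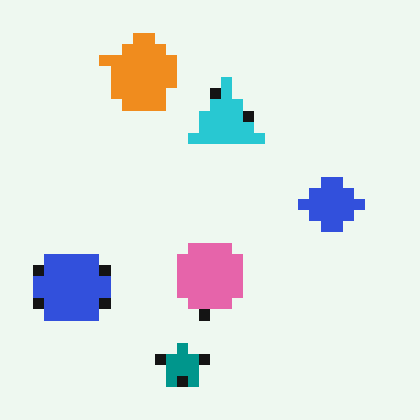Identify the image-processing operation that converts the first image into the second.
This is the original image coarsely pixelated.

Shapes are reduced to large square blocks; fine edges and outlines are lost — a downscale-then-upscale (mosaic) effect.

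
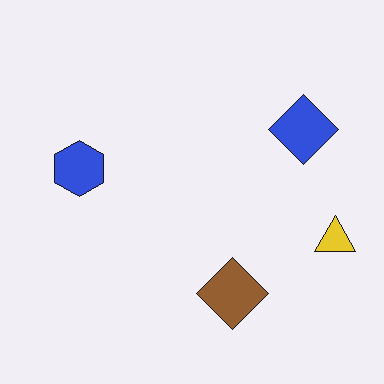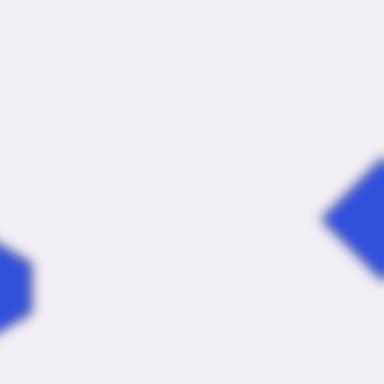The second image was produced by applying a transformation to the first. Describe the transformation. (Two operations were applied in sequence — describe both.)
Moderately blurred, then cropped tightly and scaled back up.

Shape edges and outlines are uniformly softened across the whole image. The visible shapes are larger and the field of view is narrower; shapes near the original edges may be partly or wholly outside the frame — a crop-and-rescale.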